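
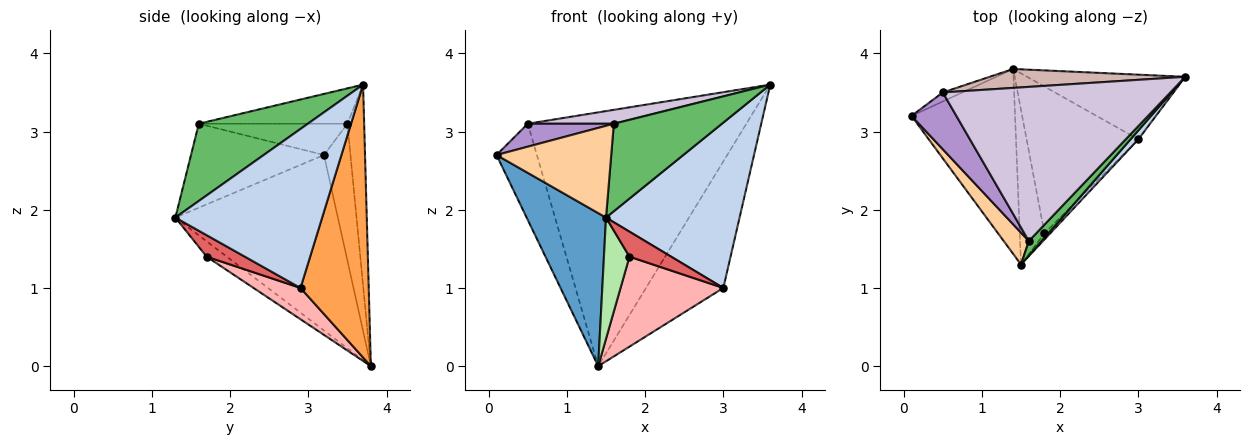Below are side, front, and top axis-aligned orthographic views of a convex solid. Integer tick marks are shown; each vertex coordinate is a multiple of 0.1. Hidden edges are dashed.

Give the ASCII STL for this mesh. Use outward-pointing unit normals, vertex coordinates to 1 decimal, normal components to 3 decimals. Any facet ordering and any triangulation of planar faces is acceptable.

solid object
 facet normal -0.794 -0.388 -0.468
  outer loop
   vertex 1.4 3.8 0.0
   vertex 1.5 1.3 1.9
   vertex 0.1 3.2 2.7
  endloop
 endfacet
 facet normal 0.739 -0.673 0.036
  outer loop
   vertex 3.0 2.9 1.0
   vertex 3.6 3.7 3.6
   vertex 1.5 1.3 1.9
  endloop
 endfacet
 facet normal 0.618 0.700 -0.358
  outer loop
   vertex 3.0 2.9 1.0
   vertex 1.4 3.8 0.0
   vertex 3.6 3.7 3.6
  endloop
 endfacet
 facet normal -0.738 -0.637 0.221
  outer loop
   vertex 1.6 1.6 3.1
   vertex 0.1 3.2 2.7
   vertex 1.5 1.3 1.9
  endloop
 endfacet
 facet normal 0.705 -0.699 0.116
  outer loop
   vertex 1.6 1.6 3.1
   vertex 1.5 1.3 1.9
   vertex 3.6 3.7 3.6
  endloop
 endfacet
 facet normal -0.439 -0.555 -0.707
  outer loop
   vertex 1.8 1.7 1.4
   vertex 1.5 1.3 1.9
   vertex 1.4 3.8 0.0
  endloop
 endfacet
 facet normal 0.665 -0.725 -0.181
  outer loop
   vertex 1.8 1.7 1.4
   vertex 3.0 2.9 1.0
   vertex 1.5 1.3 1.9
  endloop
 endfacet
 facet normal 0.232 -0.509 -0.829
  outer loop
   vertex 1.8 1.7 1.4
   vertex 1.4 3.8 0.0
   vertex 3.0 2.9 1.0
  endloop
 endfacet
 facet normal -0.543 -0.314 0.779
  outer loop
   vertex 0.5 3.5 3.1
   vertex 0.1 3.2 2.7
   vertex 1.6 1.6 3.1
  endloop
 endfacet
 facet normal -0.153 -0.089 0.984
  outer loop
   vertex 0.5 3.5 3.1
   vertex 1.6 1.6 3.1
   vertex 3.6 3.7 3.6
  endloop
 endfacet
 facet normal -0.547 0.833 -0.078
  outer loop
   vertex 0.5 3.5 3.1
   vertex 1.4 3.8 0.0
   vertex 0.1 3.2 2.7
  endloop
 endfacet
 facet normal -0.076 0.994 0.074
  outer loop
   vertex 0.5 3.5 3.1
   vertex 3.6 3.7 3.6
   vertex 1.4 3.8 0.0
  endloop
 endfacet
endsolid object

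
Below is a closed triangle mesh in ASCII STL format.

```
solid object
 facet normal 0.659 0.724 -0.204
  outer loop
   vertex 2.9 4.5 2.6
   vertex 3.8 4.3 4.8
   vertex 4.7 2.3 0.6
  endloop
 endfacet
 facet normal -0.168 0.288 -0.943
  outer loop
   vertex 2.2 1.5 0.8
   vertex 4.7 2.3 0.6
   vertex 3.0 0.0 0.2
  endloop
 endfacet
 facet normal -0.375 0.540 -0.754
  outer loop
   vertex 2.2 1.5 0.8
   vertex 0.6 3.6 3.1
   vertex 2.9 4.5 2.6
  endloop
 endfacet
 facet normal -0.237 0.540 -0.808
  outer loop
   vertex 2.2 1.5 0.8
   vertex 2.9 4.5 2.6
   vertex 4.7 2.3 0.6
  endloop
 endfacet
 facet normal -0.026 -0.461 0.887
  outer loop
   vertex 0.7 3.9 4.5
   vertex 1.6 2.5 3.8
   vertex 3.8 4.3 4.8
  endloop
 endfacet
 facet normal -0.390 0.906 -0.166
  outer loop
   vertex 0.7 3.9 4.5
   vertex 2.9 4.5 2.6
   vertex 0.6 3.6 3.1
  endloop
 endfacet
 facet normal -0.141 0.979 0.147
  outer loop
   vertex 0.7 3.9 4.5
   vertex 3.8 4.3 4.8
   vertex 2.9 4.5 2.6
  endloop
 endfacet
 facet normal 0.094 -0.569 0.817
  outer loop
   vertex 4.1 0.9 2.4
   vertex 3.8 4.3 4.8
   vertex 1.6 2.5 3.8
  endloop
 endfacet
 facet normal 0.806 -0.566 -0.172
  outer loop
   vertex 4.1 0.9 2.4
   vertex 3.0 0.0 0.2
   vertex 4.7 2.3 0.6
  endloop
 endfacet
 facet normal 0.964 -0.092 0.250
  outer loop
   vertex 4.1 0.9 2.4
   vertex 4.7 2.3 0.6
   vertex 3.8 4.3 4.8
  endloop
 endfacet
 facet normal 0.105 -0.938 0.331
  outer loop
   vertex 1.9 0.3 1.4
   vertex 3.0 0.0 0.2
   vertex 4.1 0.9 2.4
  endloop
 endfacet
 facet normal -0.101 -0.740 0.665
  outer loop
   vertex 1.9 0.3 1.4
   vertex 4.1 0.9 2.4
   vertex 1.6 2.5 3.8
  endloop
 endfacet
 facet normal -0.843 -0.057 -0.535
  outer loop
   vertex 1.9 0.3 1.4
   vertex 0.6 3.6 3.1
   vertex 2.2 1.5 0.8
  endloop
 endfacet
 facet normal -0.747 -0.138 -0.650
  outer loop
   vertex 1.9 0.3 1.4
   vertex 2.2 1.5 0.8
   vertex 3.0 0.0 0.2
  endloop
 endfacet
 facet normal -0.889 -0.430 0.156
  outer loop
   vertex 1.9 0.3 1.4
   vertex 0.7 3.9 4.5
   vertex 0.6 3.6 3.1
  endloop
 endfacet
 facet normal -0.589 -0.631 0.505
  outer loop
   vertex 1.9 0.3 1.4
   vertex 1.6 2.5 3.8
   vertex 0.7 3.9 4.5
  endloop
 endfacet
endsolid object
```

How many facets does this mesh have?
16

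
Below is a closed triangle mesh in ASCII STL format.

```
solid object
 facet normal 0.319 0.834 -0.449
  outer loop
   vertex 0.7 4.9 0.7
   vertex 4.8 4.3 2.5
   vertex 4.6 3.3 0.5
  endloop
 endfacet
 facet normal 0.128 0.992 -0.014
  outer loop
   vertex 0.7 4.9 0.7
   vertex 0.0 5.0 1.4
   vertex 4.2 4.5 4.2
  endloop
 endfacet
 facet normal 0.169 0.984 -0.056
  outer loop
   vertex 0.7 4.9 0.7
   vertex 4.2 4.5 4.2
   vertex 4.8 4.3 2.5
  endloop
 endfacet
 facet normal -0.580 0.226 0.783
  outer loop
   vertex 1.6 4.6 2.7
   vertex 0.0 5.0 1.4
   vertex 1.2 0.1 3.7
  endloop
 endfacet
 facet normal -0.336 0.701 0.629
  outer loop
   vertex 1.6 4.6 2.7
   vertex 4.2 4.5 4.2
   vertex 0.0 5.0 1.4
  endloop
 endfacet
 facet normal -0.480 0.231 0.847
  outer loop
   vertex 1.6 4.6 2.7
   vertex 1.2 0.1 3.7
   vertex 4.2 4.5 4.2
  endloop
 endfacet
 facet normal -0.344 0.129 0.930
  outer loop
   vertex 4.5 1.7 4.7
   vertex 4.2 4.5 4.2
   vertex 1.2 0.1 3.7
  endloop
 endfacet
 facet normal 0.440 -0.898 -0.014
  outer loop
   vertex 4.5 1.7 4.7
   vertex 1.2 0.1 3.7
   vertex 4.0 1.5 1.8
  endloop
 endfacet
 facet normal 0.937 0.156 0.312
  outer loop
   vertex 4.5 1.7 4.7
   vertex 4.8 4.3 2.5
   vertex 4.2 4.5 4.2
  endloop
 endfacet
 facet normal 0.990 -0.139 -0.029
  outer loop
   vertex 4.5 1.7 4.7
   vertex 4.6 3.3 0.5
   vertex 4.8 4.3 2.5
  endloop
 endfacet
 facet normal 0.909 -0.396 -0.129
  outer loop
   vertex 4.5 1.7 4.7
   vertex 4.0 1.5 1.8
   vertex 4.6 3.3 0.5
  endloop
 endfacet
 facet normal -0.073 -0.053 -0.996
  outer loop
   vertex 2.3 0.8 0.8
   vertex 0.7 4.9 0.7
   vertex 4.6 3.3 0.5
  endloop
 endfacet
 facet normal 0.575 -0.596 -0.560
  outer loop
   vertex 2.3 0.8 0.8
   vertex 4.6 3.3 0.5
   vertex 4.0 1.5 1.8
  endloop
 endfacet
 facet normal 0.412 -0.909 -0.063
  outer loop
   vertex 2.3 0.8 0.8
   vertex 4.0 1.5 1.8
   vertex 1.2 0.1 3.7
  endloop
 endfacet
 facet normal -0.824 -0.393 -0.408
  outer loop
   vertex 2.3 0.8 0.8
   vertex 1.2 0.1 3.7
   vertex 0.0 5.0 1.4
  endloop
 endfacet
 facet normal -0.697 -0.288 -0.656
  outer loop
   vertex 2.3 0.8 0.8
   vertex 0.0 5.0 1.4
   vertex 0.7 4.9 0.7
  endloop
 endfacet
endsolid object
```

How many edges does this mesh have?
24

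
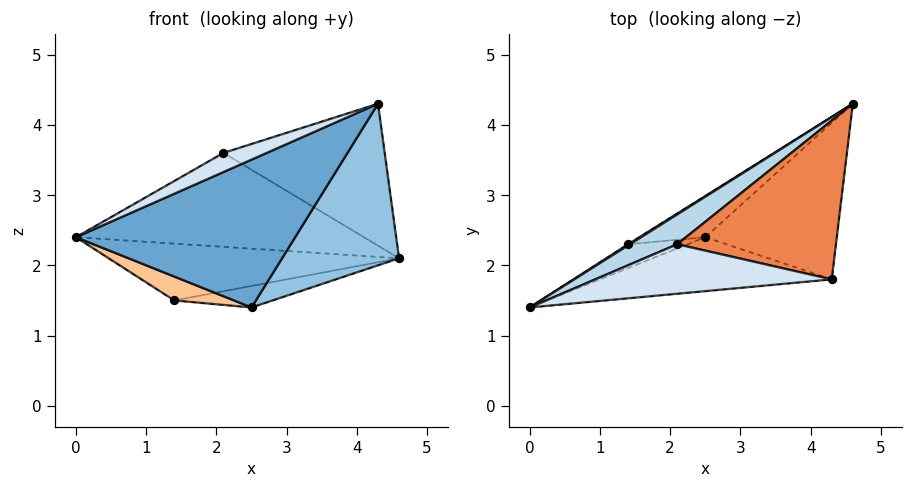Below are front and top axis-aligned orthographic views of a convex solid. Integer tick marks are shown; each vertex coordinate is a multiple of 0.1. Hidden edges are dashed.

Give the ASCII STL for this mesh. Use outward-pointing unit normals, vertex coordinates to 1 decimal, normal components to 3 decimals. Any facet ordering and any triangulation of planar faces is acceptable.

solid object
 facet normal 0.232 -0.914 -0.333
  outer loop
   vertex 2.5 2.4 1.4
   vertex 4.3 1.8 4.3
   vertex 0.0 1.4 2.4
  endloop
 endfacet
 facet normal 0.661 -0.539 -0.522
  outer loop
   vertex 2.5 2.4 1.4
   vertex 4.6 4.3 2.1
   vertex 4.3 1.8 4.3
  endloop
 endfacet
 facet normal -0.503 0.824 0.261
  outer loop
   vertex 2.1 2.3 3.6
   vertex 4.6 4.3 2.1
   vertex 0.0 1.4 2.4
  endloop
 endfacet
 facet normal -0.354 -0.337 0.872
  outer loop
   vertex 2.1 2.3 3.6
   vertex 0.0 1.4 2.4
   vertex 4.3 1.8 4.3
  endloop
 endfacet
 facet normal -0.085 0.664 0.743
  outer loop
   vertex 2.1 2.3 3.6
   vertex 4.3 1.8 4.3
   vertex 4.6 4.3 2.1
  endloop
 endfacet
 facet normal -0.532 0.846 0.018
  outer loop
   vertex 1.4 2.3 1.5
   vertex 0.0 1.4 2.4
   vertex 4.6 4.3 2.1
  endloop
 endfacet
 facet normal 0.000 -0.707 -0.707
  outer loop
   vertex 1.4 2.3 1.5
   vertex 2.5 2.4 1.4
   vertex 0.0 1.4 2.4
  endloop
 endfacet
 facet normal -0.122 0.459 -0.880
  outer loop
   vertex 1.4 2.3 1.5
   vertex 4.6 4.3 2.1
   vertex 2.5 2.4 1.4
  endloop
 endfacet
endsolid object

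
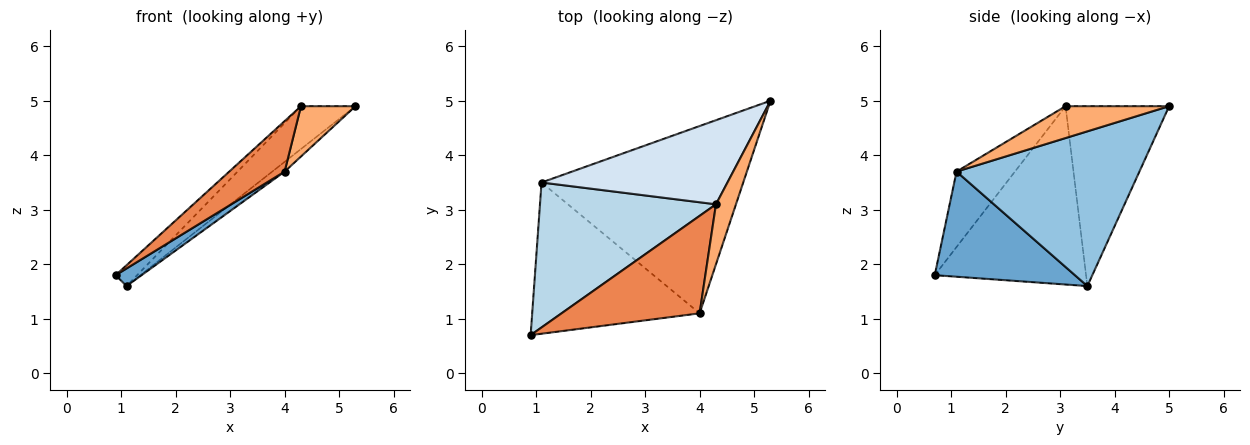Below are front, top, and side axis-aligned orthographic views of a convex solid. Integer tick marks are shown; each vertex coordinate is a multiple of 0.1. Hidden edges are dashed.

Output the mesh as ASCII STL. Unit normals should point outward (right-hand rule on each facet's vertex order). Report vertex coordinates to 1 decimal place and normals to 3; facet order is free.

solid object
 facet normal 0.529 -0.098 -0.843
  outer loop
   vertex 4.0 1.1 3.7
   vertex 0.9 0.7 1.8
   vertex 1.1 3.5 1.6
  endloop
 endfacet
 facet normal 0.608 0.041 -0.793
  outer loop
   vertex 4.0 1.1 3.7
   vertex 1.1 3.5 1.6
   vertex 5.3 5.0 4.9
  endloop
 endfacet
 facet normal -0.708 0.101 0.699
  outer loop
   vertex 4.3 3.1 4.9
   vertex 1.1 3.5 1.6
   vertex 0.9 0.7 1.8
  endloop
 endfacet
 facet normal -0.653 0.344 0.675
  outer loop
   vertex 4.3 3.1 4.9
   vertex 5.3 5.0 4.9
   vertex 1.1 3.5 1.6
  endloop
 endfacet
 facet normal -0.436 -0.414 0.799
  outer loop
   vertex 4.3 3.1 4.9
   vertex 0.9 0.7 1.8
   vertex 4.0 1.1 3.7
  endloop
 endfacet
 facet normal 0.774 -0.407 0.485
  outer loop
   vertex 4.3 3.1 4.9
   vertex 4.0 1.1 3.7
   vertex 5.3 5.0 4.9
  endloop
 endfacet
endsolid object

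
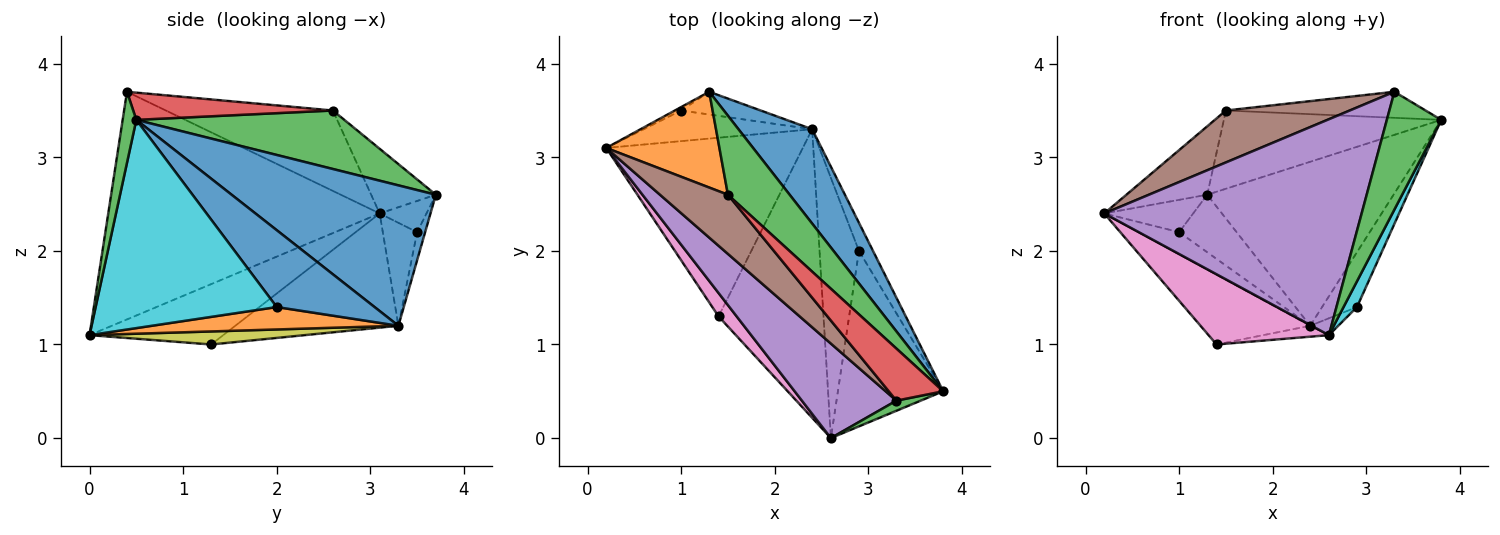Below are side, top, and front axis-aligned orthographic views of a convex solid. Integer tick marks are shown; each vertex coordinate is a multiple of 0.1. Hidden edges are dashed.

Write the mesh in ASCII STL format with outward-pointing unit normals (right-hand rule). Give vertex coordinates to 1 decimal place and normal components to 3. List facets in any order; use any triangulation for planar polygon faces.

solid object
 facet normal 0.689 0.628 0.362
  outer loop
   vertex 2.4 3.3 1.2
   vertex 1.3 3.7 2.6
   vertex 3.8 0.5 3.4
  endloop
 endfacet
 facet normal -0.422 0.527 0.738
  outer loop
   vertex 1.5 2.6 3.5
   vertex 1.3 3.7 2.6
   vertex 0.2 3.1 2.4
  endloop
 endfacet
 facet normal 0.559 0.584 0.589
  outer loop
   vertex 1.5 2.6 3.5
   vertex 3.8 0.5 3.4
   vertex 1.3 3.7 2.6
  endloop
 endfacet
 facet normal -0.464 0.881 -0.093
  outer loop
   vertex 1.0 3.5 2.2
   vertex 0.2 3.1 2.4
   vertex 1.3 3.7 2.6
  endloop
 endfacet
 facet normal -0.444 0.525 -0.726
  outer loop
   vertex 1.0 3.5 2.2
   vertex 2.4 3.3 1.2
   vertex 0.2 3.1 2.4
  endloop
 endfacet
 facet normal -0.129 0.922 -0.365
  outer loop
   vertex 1.0 3.5 2.2
   vertex 1.3 3.7 2.6
   vertex 2.4 3.3 1.2
  endloop
 endfacet
 facet normal -0.725 -0.653 0.218
  outer loop
   vertex 1.4 1.3 1.0
   vertex 2.6 0.0 1.1
   vertex 0.2 3.1 2.4
  endloop
 endfacet
 facet normal -0.476 0.320 -0.819
  outer loop
   vertex 1.4 1.3 1.0
   vertex 0.2 3.1 2.4
   vertex 2.4 3.3 1.2
  endloop
 endfacet
 facet normal 0.123 0.038 -0.992
  outer loop
   vertex 1.4 1.3 1.0
   vertex 2.4 3.3 1.2
   vertex 2.6 0.0 1.1
  endloop
 endfacet
 facet normal 0.890 -0.066 -0.450
  outer loop
   vertex 2.9 2.0 1.4
   vertex 3.8 0.5 3.4
   vertex 2.6 0.0 1.1
  endloop
 endfacet
 facet normal 0.928 0.331 -0.170
  outer loop
   vertex 2.9 2.0 1.4
   vertex 2.4 3.3 1.2
   vertex 3.8 0.5 3.4
  endloop
 endfacet
 facet normal 0.493 0.056 -0.868
  outer loop
   vertex 2.9 2.0 1.4
   vertex 2.6 0.0 1.1
   vertex 2.4 3.3 1.2
  endloop
 endfacet
 facet normal 0.243 -0.966 0.083
  outer loop
   vertex 3.3 0.4 3.7
   vertex 2.6 0.0 1.1
   vertex 3.8 0.5 3.4
  endloop
 endfacet
 facet normal 0.408 0.408 0.816
  outer loop
   vertex 3.3 0.4 3.7
   vertex 3.8 0.5 3.4
   vertex 1.5 2.6 3.5
  endloop
 endfacet
 facet normal -0.695 -0.659 0.288
  outer loop
   vertex 3.3 0.4 3.7
   vertex 0.2 3.1 2.4
   vertex 2.6 0.0 1.1
  endloop
 endfacet
 facet normal -0.665 -0.493 0.562
  outer loop
   vertex 3.3 0.4 3.7
   vertex 1.5 2.6 3.5
   vertex 0.2 3.1 2.4
  endloop
 endfacet
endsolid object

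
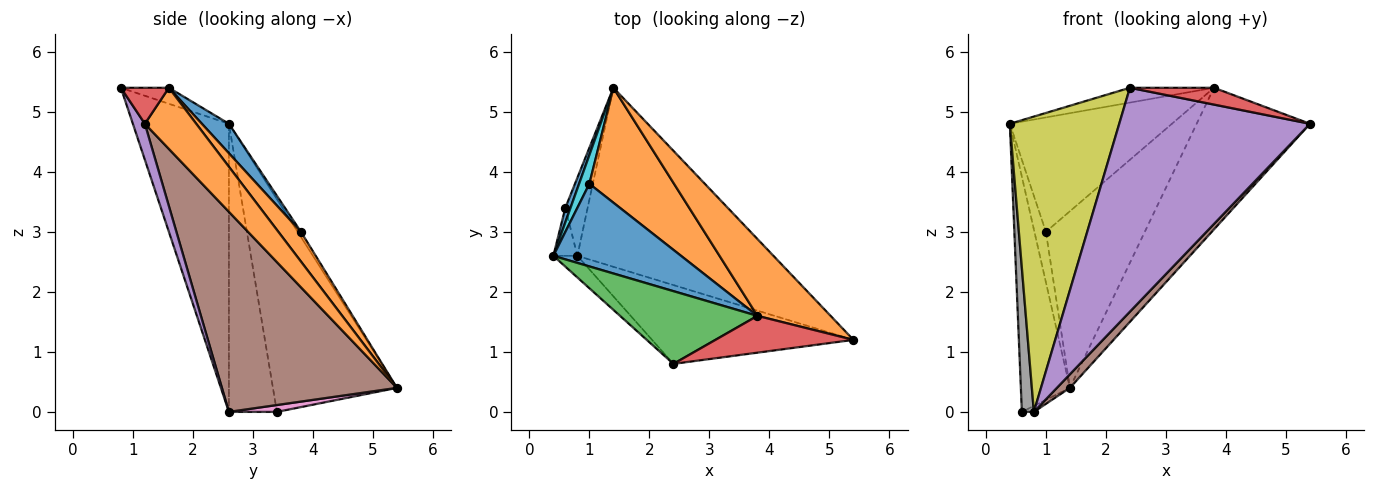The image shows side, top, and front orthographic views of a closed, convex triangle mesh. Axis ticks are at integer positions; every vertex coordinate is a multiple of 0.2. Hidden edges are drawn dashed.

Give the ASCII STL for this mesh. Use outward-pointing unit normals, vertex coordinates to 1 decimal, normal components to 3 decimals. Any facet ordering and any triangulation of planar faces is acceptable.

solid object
 facet normal -0.930 0.367 0.022
  outer loop
   vertex 0.6 3.4 0.0
   vertex 0.4 2.6 4.8
   vertex 1.4 5.4 0.4
  endloop
 endfacet
 facet normal 0.370 0.817 0.443
  outer loop
   vertex 3.8 1.6 5.4
   vertex 5.4 1.2 4.8
   vertex 1.4 5.4 0.4
  endloop
 endfacet
 facet normal -0.113 0.198 0.974
  outer loop
   vertex 3.8 1.6 5.4
   vertex 0.4 2.6 4.8
   vertex 2.4 0.8 5.4
  endloop
 endfacet
 facet normal 0.231 -0.404 0.885
  outer loop
   vertex 3.8 1.6 5.4
   vertex 2.4 0.8 5.4
   vertex 5.4 1.2 4.8
  endloop
 endfacet
 facet normal 0.059 -0.942 -0.331
  outer loop
   vertex 0.8 2.6 0.0
   vertex 5.4 1.2 4.8
   vertex 2.4 0.8 5.4
  endloop
 endfacet
 facet normal 0.713 -0.053 -0.699
  outer loop
   vertex 0.8 2.6 0.0
   vertex 1.4 5.4 0.4
   vertex 5.4 1.2 4.8
  endloop
 endfacet
 facet normal 0.293 0.073 -0.953
  outer loop
   vertex 0.8 2.6 0.0
   vertex 0.6 3.4 0.0
   vertex 1.4 5.4 0.4
  endloop
 endfacet
 facet normal -0.967 -0.242 -0.081
  outer loop
   vertex 0.8 2.6 0.0
   vertex 0.4 2.6 4.8
   vertex 0.6 3.4 0.0
  endloop
 endfacet
 facet normal -0.659 -0.750 -0.055
  outer loop
   vertex 0.8 2.6 0.0
   vertex 2.4 0.8 5.4
   vertex 0.4 2.6 4.8
  endloop
 endfacet
 facet normal -0.241 0.843 0.482
  outer loop
   vertex 1.0 3.8 3.0
   vertex 1.4 5.4 0.4
   vertex 0.4 2.6 4.8
  endloop
 endfacet
 facet normal 0.134 0.803 0.580
  outer loop
   vertex 1.0 3.8 3.0
   vertex 0.4 2.6 4.8
   vertex 3.8 1.6 5.4
  endloop
 endfacet
 facet normal 0.188 0.823 0.536
  outer loop
   vertex 1.0 3.8 3.0
   vertex 3.8 1.6 5.4
   vertex 1.4 5.4 0.4
  endloop
 endfacet
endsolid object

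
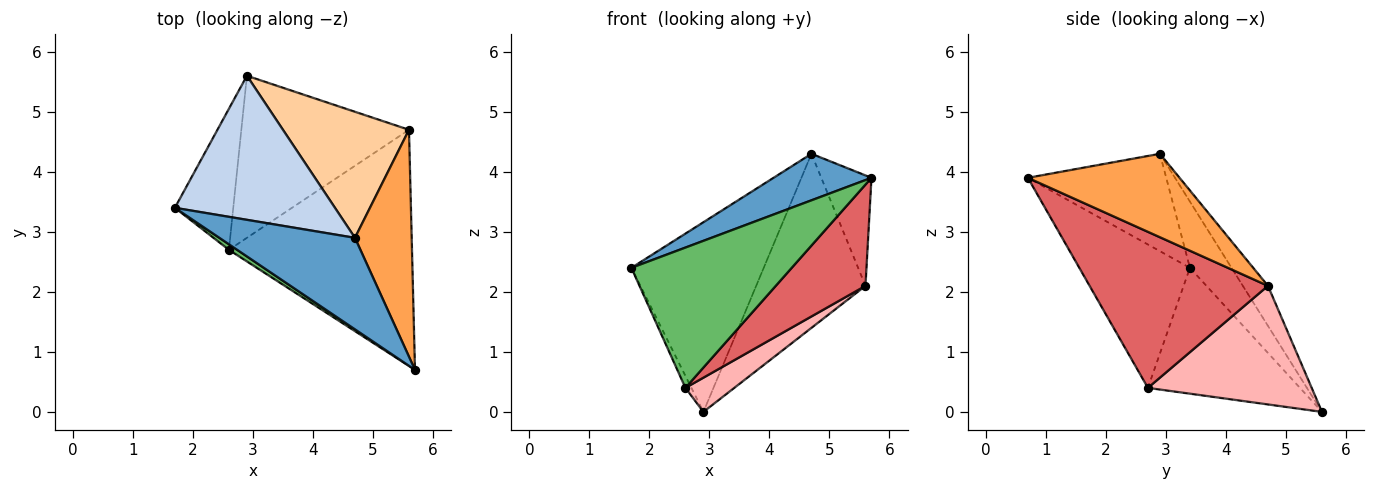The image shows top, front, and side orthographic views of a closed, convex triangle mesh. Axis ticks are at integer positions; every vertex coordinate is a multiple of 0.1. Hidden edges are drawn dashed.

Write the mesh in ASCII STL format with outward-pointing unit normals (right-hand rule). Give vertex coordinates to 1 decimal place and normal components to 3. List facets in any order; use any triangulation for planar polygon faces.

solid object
 facet normal -0.539 -0.382 0.751
  outer loop
   vertex 4.7 2.9 4.3
   vertex 1.7 3.4 2.4
   vertex 5.7 0.7 3.9
  endloop
 endfacet
 facet normal -0.243 0.773 0.587
  outer loop
   vertex 4.7 2.9 4.3
   vertex 2.9 5.6 0.0
   vertex 1.7 3.4 2.4
  endloop
 endfacet
 facet normal 0.798 0.264 0.542
  outer loop
   vertex 5.6 4.7 2.1
   vertex 4.7 2.9 4.3
   vertex 5.7 0.7 3.9
  endloop
 endfacet
 facet normal -0.183 0.796 0.577
  outer loop
   vertex 5.6 4.7 2.1
   vertex 2.9 5.6 0.0
   vertex 4.7 2.9 4.3
  endloop
 endfacet
 facet normal -0.568 -0.823 0.033
  outer loop
   vertex 2.6 2.7 0.4
   vertex 5.7 0.7 3.9
   vertex 1.7 3.4 2.4
  endloop
 endfacet
 facet normal -0.907 0.036 -0.420
  outer loop
   vertex 2.6 2.7 0.4
   vertex 1.7 3.4 2.4
   vertex 2.9 5.6 0.0
  endloop
 endfacet
 facet normal 0.617 -0.310 -0.723
  outer loop
   vertex 2.6 2.7 0.4
   vertex 5.6 4.7 2.1
   vertex 5.7 0.7 3.9
  endloop
 endfacet
 facet normal 0.569 -0.170 -0.805
  outer loop
   vertex 2.6 2.7 0.4
   vertex 2.9 5.6 0.0
   vertex 5.6 4.7 2.1
  endloop
 endfacet
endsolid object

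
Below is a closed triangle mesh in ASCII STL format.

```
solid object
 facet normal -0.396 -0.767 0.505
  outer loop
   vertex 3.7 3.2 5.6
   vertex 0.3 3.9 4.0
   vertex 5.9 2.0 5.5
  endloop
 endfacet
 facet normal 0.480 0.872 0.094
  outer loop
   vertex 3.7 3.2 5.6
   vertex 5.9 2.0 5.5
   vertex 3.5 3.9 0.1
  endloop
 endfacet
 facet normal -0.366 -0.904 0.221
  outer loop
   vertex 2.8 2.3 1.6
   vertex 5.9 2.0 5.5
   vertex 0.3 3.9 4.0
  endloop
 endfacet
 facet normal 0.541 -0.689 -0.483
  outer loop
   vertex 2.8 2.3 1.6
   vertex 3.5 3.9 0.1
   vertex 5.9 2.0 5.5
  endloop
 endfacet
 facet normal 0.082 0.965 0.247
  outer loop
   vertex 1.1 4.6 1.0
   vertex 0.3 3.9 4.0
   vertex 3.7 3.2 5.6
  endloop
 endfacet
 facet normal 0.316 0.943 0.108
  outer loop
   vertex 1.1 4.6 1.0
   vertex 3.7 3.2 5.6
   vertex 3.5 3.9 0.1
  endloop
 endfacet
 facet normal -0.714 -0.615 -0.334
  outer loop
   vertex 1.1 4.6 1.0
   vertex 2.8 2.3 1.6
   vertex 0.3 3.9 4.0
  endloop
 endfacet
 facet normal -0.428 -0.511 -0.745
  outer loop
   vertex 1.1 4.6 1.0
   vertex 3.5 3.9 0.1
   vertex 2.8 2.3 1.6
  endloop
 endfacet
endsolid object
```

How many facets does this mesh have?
8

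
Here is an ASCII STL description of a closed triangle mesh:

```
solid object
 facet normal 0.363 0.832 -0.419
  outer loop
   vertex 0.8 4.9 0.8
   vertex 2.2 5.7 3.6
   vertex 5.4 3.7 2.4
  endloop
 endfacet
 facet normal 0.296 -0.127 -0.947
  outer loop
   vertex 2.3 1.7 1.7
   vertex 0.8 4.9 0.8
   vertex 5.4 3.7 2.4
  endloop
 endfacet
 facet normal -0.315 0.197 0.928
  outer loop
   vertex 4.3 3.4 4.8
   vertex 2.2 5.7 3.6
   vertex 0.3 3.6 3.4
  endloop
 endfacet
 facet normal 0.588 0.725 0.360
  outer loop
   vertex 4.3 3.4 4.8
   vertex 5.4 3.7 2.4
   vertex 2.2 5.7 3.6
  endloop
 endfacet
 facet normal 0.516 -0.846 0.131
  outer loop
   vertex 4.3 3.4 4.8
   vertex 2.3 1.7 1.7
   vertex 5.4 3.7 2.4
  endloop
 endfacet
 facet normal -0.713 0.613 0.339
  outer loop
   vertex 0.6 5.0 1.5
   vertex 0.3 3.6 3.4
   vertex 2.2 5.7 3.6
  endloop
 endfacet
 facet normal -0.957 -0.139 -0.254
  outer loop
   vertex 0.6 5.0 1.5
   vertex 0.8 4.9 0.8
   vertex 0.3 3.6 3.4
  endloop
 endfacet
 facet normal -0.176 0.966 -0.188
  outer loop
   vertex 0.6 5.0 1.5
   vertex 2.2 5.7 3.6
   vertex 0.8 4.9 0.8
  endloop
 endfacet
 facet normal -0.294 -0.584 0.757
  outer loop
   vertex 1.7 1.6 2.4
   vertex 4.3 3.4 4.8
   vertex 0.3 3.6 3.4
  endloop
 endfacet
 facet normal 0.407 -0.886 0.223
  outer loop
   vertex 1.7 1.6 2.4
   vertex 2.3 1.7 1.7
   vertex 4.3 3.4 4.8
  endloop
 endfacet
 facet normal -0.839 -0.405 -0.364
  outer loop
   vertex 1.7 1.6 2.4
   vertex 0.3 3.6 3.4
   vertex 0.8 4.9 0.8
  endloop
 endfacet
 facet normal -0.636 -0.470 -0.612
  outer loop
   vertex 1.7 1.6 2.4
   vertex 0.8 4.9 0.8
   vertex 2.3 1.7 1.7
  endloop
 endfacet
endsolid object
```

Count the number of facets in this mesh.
12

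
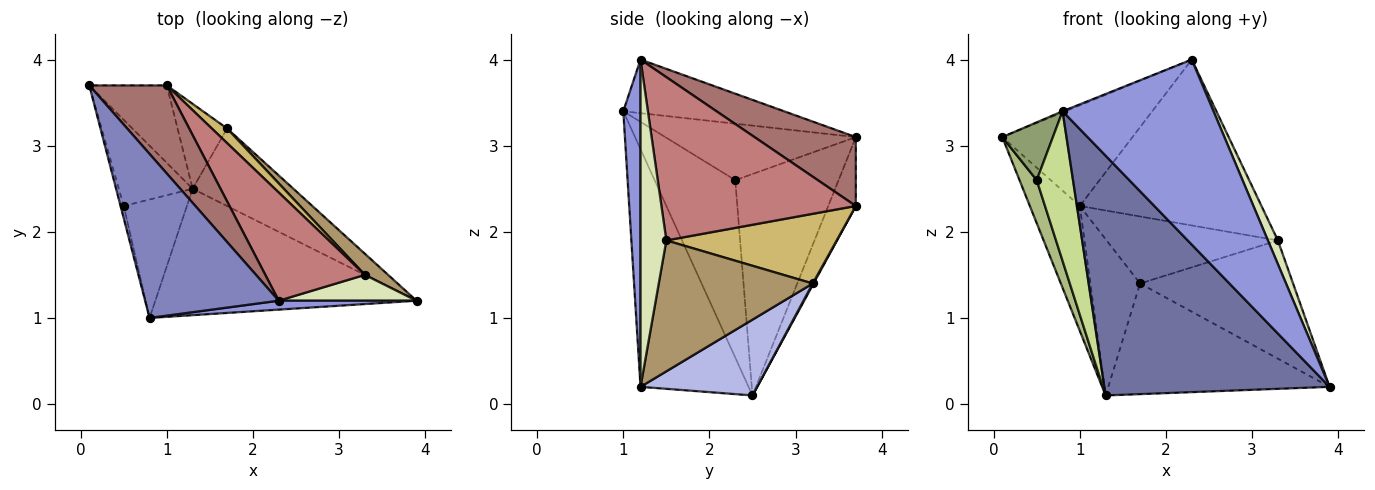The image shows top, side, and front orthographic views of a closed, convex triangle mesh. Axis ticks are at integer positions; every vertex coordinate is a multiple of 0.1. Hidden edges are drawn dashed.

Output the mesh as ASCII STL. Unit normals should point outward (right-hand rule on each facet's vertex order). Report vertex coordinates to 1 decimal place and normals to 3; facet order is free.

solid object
 facet normal -0.391 -0.814 -0.429
  outer loop
   vertex 1.3 2.5 0.1
   vertex 3.9 1.2 0.2
   vertex 0.8 1.0 3.4
  endloop
 endfacet
 facet normal -0.372 0.007 0.928
  outer loop
   vertex 2.3 1.2 4.0
   vertex 0.1 3.7 3.1
   vertex 0.8 1.0 3.4
  endloop
 endfacet
 facet normal 0.113 -0.992 0.048
  outer loop
   vertex 2.3 1.2 4.0
   vertex 0.8 1.0 3.4
   vertex 3.9 1.2 0.2
  endloop
 endfacet
 facet normal 0.396 0.752 -0.527
  outer loop
   vertex 1.7 3.2 1.4
   vertex 3.9 1.2 0.2
   vertex 1.3 2.5 0.1
  endloop
 endfacet
 facet normal -0.965 -0.256 -0.055
  outer loop
   vertex 0.5 2.3 2.6
   vertex 0.8 1.0 3.4
   vertex 0.1 3.7 3.1
  endloop
 endfacet
 facet normal -0.937 -0.156 -0.312
  outer loop
   vertex 0.5 2.3 2.6
   vertex 0.1 3.7 3.1
   vertex 1.3 2.5 0.1
  endloop
 endfacet
 facet normal -0.867 -0.390 -0.309
  outer loop
   vertex 0.5 2.3 2.6
   vertex 1.3 2.5 0.1
   vertex 0.8 1.0 3.4
  endloop
 endfacet
 facet normal 0.868 -0.335 0.366
  outer loop
   vertex 3.3 1.5 1.9
   vertex 2.3 1.2 4.0
   vertex 3.9 1.2 0.2
  endloop
 endfacet
 facet normal 0.704 0.699 0.125
  outer loop
   vertex 3.3 1.5 1.9
   vertex 3.9 1.2 0.2
   vertex 1.7 3.2 1.4
  endloop
 endfacet
 facet normal 0.697 0.701 0.153
  outer loop
   vertex 1.0 3.7 2.3
   vertex 3.3 1.5 1.9
   vertex 1.7 3.2 1.4
  endloop
 endfacet
 facet normal -0.424 0.769 -0.478
  outer loop
   vertex 1.0 3.7 2.3
   vertex 1.3 2.5 0.1
   vertex 0.1 3.7 3.1
  endloop
 endfacet
 facet normal 0.014 0.879 -0.477
  outer loop
   vertex 1.0 3.7 2.3
   vertex 1.7 3.2 1.4
   vertex 1.3 2.5 0.1
  endloop
 endfacet
 facet normal 0.505 0.649 0.568
  outer loop
   vertex 1.0 3.7 2.3
   vertex 0.1 3.7 3.1
   vertex 2.3 1.2 4.0
  endloop
 endfacet
 facet normal 0.667 0.624 0.407
  outer loop
   vertex 1.0 3.7 2.3
   vertex 2.3 1.2 4.0
   vertex 3.3 1.5 1.9
  endloop
 endfacet
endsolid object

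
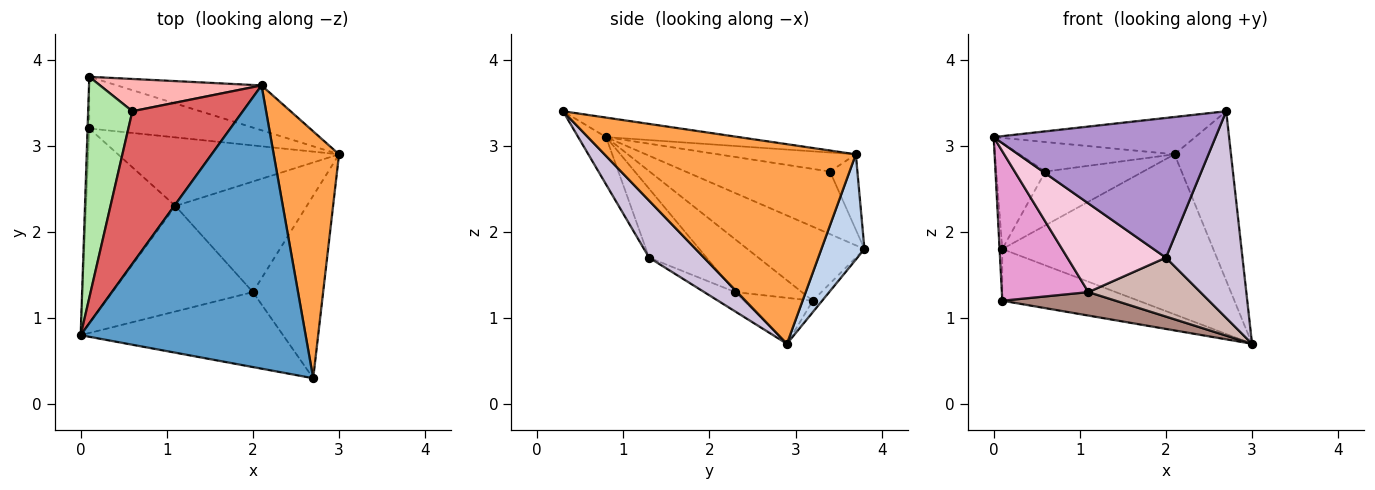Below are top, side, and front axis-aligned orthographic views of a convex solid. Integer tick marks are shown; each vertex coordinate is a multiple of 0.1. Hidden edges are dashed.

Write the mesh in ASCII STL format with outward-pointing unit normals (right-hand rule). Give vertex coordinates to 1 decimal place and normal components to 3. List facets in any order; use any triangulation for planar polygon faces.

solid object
 facet normal -0.086 0.130 0.988
  outer loop
   vertex 2.1 3.7 2.9
   vertex 0.0 0.8 3.1
   vertex 2.7 0.3 3.4
  endloop
 endfacet
 facet normal 0.193 0.945 -0.265
  outer loop
   vertex 2.1 3.7 2.9
   vertex 3.0 2.9 0.7
   vertex 0.1 3.8 1.8
  endloop
 endfacet
 facet normal 0.929 0.209 0.304
  outer loop
   vertex 2.1 3.7 2.9
   vertex 2.7 0.3 3.4
   vertex 3.0 2.9 0.7
  endloop
 endfacet
 facet normal -0.999 0.023 -0.023
  outer loop
   vertex 0.1 3.2 1.2
   vertex 0.0 0.8 3.1
   vertex 0.1 3.8 1.8
  endloop
 endfacet
 facet normal -0.049 0.706 -0.706
  outer loop
   vertex 0.1 3.2 1.2
   vertex 0.1 3.8 1.8
   vertex 3.0 2.9 0.7
  endloop
 endfacet
 facet normal -0.787 0.267 0.556
  outer loop
   vertex 0.6 3.4 2.7
   vertex 0.1 3.8 1.8
   vertex 0.0 0.8 3.1
  endloop
 endfacet
 facet normal -0.167 0.187 0.968
  outer loop
   vertex 0.6 3.4 2.7
   vertex 0.0 0.8 3.1
   vertex 2.1 3.7 2.9
  endloop
 endfacet
 facet normal -0.233 0.834 0.500
  outer loop
   vertex 0.6 3.4 2.7
   vertex 2.1 3.7 2.9
   vertex 0.1 3.8 1.8
  endloop
 endfacet
 facet normal -0.110 -0.876 -0.470
  outer loop
   vertex 2.0 1.3 1.7
   vertex 2.7 0.3 3.4
   vertex 0.0 0.8 3.1
  endloop
 endfacet
 facet normal 0.473 -0.660 -0.583
  outer loop
   vertex 2.0 1.3 1.7
   vertex 3.0 2.9 0.7
   vertex 2.7 0.3 3.4
  endloop
 endfacet
 facet normal -0.193 -0.318 -0.928
  outer loop
   vertex 1.1 2.3 1.3
   vertex 0.1 3.2 1.2
   vertex 3.0 2.9 0.7
  endloop
 endfacet
 facet normal -0.129 -0.466 -0.875
  outer loop
   vertex 1.1 2.3 1.3
   vertex 3.0 2.9 0.7
   vertex 2.0 1.3 1.7
  endloop
 endfacet
 facet normal -0.424 -0.551 -0.719
  outer loop
   vertex 1.1 2.3 1.3
   vertex 0.0 0.8 3.1
   vertex 0.1 3.2 1.2
  endloop
 endfacet
 facet normal -0.351 -0.603 -0.717
  outer loop
   vertex 1.1 2.3 1.3
   vertex 2.0 1.3 1.7
   vertex 0.0 0.8 3.1
  endloop
 endfacet
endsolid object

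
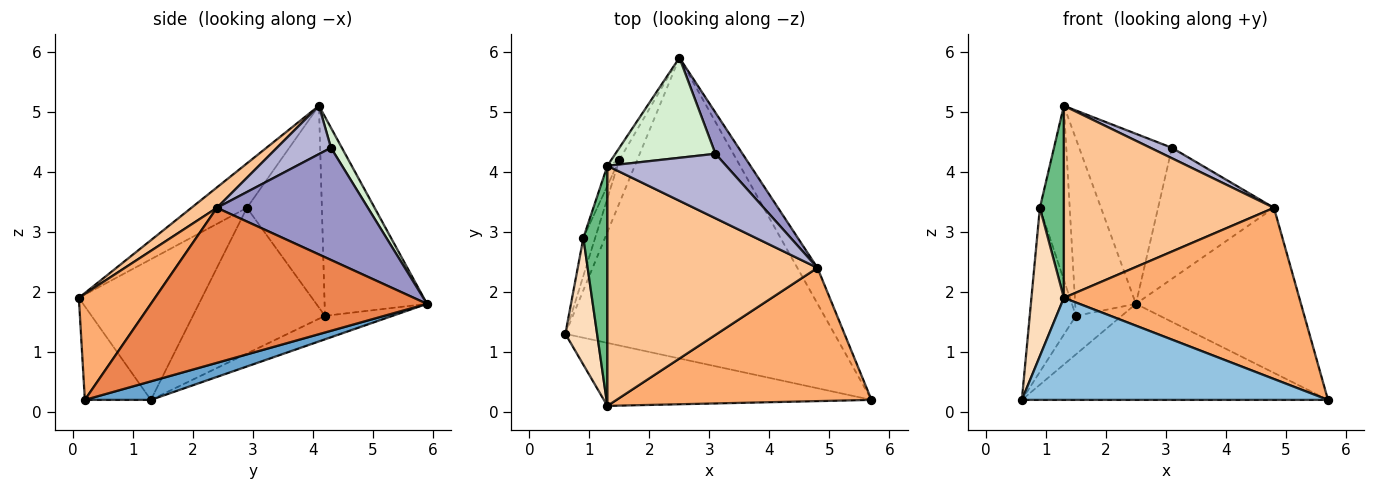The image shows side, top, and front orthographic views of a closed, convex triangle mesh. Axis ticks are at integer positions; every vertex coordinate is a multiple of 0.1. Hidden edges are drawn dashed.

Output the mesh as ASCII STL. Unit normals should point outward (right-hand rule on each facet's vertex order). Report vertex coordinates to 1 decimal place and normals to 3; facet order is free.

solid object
 facet normal 0.065 0.304 -0.951
  outer loop
   vertex 2.5 5.9 1.8
   vertex 5.7 0.2 0.2
   vertex 0.6 1.3 0.2
  endloop
 endfacet
 facet normal -0.181 -0.837 -0.517
  outer loop
   vertex 1.3 0.1 1.9
   vertex 0.6 1.3 0.2
   vertex 5.7 0.2 0.2
  endloop
 endfacet
 facet normal -0.700 0.475 -0.533
  outer loop
   vertex 1.5 4.2 1.6
   vertex 2.5 5.9 1.8
   vertex 0.6 1.3 0.2
  endloop
 endfacet
 facet normal -0.860 0.510 -0.035
  outer loop
   vertex 1.5 4.2 1.6
   vertex 1.3 4.1 5.1
   vertex 2.5 5.9 1.8
  endloop
 endfacet
 facet normal 0.853 0.510 -0.111
  outer loop
   vertex 4.8 2.4 3.4
   vertex 5.7 0.2 0.2
   vertex 2.5 5.9 1.8
  endloop
 endfacet
 facet normal 0.247 -0.765 0.595
  outer loop
   vertex 4.8 2.4 3.4
   vertex 1.3 0.1 1.9
   vertex 5.7 0.2 0.2
  endloop
 endfacet
 facet normal 0.076 -0.623 0.779
  outer loop
   vertex 4.8 2.4 3.4
   vertex 1.3 4.1 5.1
   vertex 1.3 0.1 1.9
  endloop
 endfacet
 facet normal -0.945 -0.249 0.213
  outer loop
   vertex 0.9 2.9 3.4
   vertex 0.6 1.3 0.2
   vertex 1.3 0.1 1.9
  endloop
 endfacet
 facet normal -0.822 -0.356 0.444
  outer loop
   vertex 0.9 2.9 3.4
   vertex 1.3 0.1 1.9
   vertex 1.3 4.1 5.1
  endloop
 endfacet
 facet normal -0.941 0.329 -0.076
  outer loop
   vertex 0.9 2.9 3.4
   vertex 1.5 4.2 1.6
   vertex 0.6 1.3 0.2
  endloop
 endfacet
 facet normal -0.928 0.370 -0.042
  outer loop
   vertex 0.9 2.9 3.4
   vertex 1.3 4.1 5.1
   vertex 1.5 4.2 1.6
  endloop
 endfacet
 facet normal 0.101 0.858 0.504
  outer loop
   vertex 3.1 4.3 4.4
   vertex 2.5 5.9 1.8
   vertex 1.3 4.1 5.1
  endloop
 endfacet
 facet normal 0.779 0.598 0.188
  outer loop
   vertex 3.1 4.3 4.4
   vertex 4.8 2.4 3.4
   vertex 2.5 5.9 1.8
  endloop
 endfacet
 facet normal 0.373 -0.149 0.916
  outer loop
   vertex 3.1 4.3 4.4
   vertex 1.3 4.1 5.1
   vertex 4.8 2.4 3.4
  endloop
 endfacet
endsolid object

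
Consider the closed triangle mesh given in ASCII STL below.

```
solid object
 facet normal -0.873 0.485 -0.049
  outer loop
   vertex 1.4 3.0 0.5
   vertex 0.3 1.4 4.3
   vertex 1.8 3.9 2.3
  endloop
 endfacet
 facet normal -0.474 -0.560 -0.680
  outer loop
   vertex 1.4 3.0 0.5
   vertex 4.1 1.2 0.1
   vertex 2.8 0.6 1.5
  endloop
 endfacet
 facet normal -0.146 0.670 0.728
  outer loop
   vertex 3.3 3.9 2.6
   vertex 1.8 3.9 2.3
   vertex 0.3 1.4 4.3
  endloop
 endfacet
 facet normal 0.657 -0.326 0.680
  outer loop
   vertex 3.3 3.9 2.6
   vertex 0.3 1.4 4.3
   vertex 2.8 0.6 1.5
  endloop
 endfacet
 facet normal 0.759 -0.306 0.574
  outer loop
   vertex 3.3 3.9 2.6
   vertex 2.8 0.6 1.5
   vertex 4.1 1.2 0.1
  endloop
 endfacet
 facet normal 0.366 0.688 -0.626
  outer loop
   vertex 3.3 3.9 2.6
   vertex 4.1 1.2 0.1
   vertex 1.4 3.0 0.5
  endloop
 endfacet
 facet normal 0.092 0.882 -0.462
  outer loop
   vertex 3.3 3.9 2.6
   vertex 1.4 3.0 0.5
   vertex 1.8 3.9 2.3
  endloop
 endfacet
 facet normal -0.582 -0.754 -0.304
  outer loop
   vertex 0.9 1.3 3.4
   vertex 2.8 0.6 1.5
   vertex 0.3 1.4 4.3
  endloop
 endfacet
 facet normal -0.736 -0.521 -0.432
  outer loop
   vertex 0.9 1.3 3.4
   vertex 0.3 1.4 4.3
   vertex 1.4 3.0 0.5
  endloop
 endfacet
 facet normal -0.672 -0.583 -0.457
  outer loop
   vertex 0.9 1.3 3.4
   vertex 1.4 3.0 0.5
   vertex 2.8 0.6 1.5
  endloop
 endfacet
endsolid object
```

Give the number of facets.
10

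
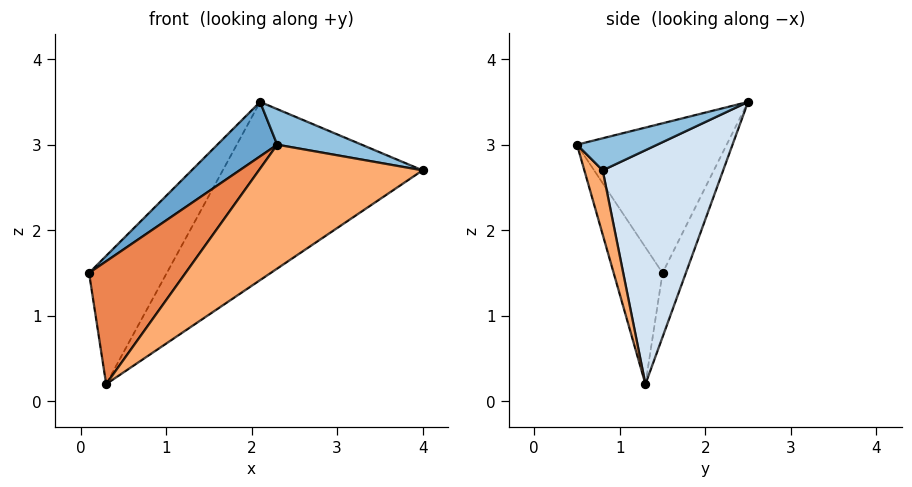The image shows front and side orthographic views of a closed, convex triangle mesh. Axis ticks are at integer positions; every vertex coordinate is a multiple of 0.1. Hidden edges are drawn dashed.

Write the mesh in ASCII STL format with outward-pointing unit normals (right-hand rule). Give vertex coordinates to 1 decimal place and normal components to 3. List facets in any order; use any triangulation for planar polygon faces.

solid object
 facet normal -0.620 -0.248 0.744
  outer loop
   vertex 2.3 0.5 3.0
   vertex 2.1 2.5 3.5
   vertex 0.1 1.5 1.5
  endloop
 endfacet
 facet normal 0.207 -0.218 0.954
  outer loop
   vertex 2.3 0.5 3.0
   vertex 4.0 0.8 2.7
   vertex 2.1 2.5 3.5
  endloop
 endfacet
 facet normal -0.282 0.941 -0.188
  outer loop
   vertex 0.3 1.3 0.2
   vertex 0.1 1.5 1.5
   vertex 2.1 2.5 3.5
  endloop
 endfacet
 facet normal 0.444 0.737 -0.510
  outer loop
   vertex 0.3 1.3 0.2
   vertex 2.1 2.5 3.5
   vertex 4.0 0.8 2.7
  endloop
 endfacet
 facet normal -0.451 -0.890 0.068
  outer loop
   vertex 0.3 1.3 0.2
   vertex 2.3 0.5 3.0
   vertex 0.1 1.5 1.5
  endloop
 endfacet
 facet normal 0.105 -0.934 -0.342
  outer loop
   vertex 0.3 1.3 0.2
   vertex 4.0 0.8 2.7
   vertex 2.3 0.5 3.0
  endloop
 endfacet
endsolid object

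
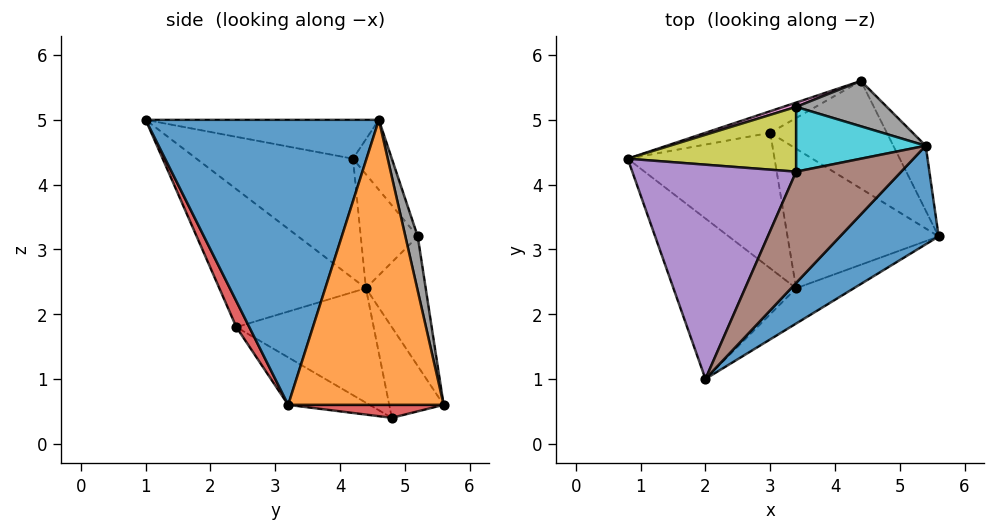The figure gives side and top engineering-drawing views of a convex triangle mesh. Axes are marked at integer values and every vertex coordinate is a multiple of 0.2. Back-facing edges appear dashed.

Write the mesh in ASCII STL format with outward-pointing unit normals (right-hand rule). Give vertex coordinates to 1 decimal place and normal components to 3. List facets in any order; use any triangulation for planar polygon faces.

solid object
 facet normal 0.705 -0.666 0.244
  outer loop
   vertex 5.4 4.6 5.0
   vertex 2.0 1.0 5.0
   vertex 5.6 3.2 0.6
  endloop
 endfacet
 facet normal 0.890 0.445 -0.101
  outer loop
   vertex 4.4 5.6 0.6
   vertex 5.4 4.6 5.0
   vertex 5.6 3.2 0.6
  endloop
 endfacet
 facet normal -0.591 -0.611 -0.526
  outer loop
   vertex 3.4 2.4 1.8
   vertex 2.0 1.0 5.0
   vertex 0.8 4.4 2.4
  endloop
 endfacet
 facet normal 0.152 -0.928 -0.339
  outer loop
   vertex 3.4 2.4 1.8
   vertex 5.6 3.2 0.6
   vertex 2.0 1.0 5.0
  endloop
 endfacet
 facet normal -0.546 0.379 0.747
  outer loop
   vertex 3.4 4.2 4.4
   vertex 0.8 4.4 2.4
   vertex 2.0 1.0 5.0
  endloop
 endfacet
 facet normal -0.330 0.311 0.891
  outer loop
   vertex 3.4 4.2 4.4
   vertex 2.0 1.0 5.0
   vertex 5.4 4.6 5.0
  endloop
 endfacet
 facet normal -0.302 0.953 0.030
  outer loop
   vertex 3.4 5.2 3.2
   vertex 4.4 5.6 0.6
   vertex 0.8 4.4 2.4
  endloop
 endfacet
 facet normal 0.117 0.974 0.195
  outer loop
   vertex 3.4 5.2 3.2
   vertex 5.4 4.6 5.0
   vertex 4.4 5.6 0.6
  endloop
 endfacet
 facet normal -0.398 0.705 0.587
  outer loop
   vertex 3.4 5.2 3.2
   vertex 0.8 4.4 2.4
   vertex 3.4 4.2 4.4
  endloop
 endfacet
 facet normal -0.327 0.726 0.605
  outer loop
   vertex 3.4 5.2 3.2
   vertex 3.4 4.2 4.4
   vertex 5.4 4.6 5.0
  endloop
 endfacet
 facet normal -0.536 -0.490 -0.687
  outer loop
   vertex 3.0 4.8 0.4
   vertex 3.4 2.4 1.8
   vertex 0.8 4.4 2.4
  endloop
 endfacet
 facet normal -0.256 -0.519 -0.816
  outer loop
   vertex 3.0 4.8 0.4
   vertex 5.6 3.2 0.6
   vertex 3.4 2.4 1.8
  endloop
 endfacet
 facet normal -0.437 0.843 -0.312
  outer loop
   vertex 3.0 4.8 0.4
   vertex 0.8 4.4 2.4
   vertex 4.4 5.6 0.6
  endloop
 endfacet
 facet normal 0.110 0.055 -0.992
  outer loop
   vertex 3.0 4.8 0.4
   vertex 4.4 5.6 0.6
   vertex 5.6 3.2 0.6
  endloop
 endfacet
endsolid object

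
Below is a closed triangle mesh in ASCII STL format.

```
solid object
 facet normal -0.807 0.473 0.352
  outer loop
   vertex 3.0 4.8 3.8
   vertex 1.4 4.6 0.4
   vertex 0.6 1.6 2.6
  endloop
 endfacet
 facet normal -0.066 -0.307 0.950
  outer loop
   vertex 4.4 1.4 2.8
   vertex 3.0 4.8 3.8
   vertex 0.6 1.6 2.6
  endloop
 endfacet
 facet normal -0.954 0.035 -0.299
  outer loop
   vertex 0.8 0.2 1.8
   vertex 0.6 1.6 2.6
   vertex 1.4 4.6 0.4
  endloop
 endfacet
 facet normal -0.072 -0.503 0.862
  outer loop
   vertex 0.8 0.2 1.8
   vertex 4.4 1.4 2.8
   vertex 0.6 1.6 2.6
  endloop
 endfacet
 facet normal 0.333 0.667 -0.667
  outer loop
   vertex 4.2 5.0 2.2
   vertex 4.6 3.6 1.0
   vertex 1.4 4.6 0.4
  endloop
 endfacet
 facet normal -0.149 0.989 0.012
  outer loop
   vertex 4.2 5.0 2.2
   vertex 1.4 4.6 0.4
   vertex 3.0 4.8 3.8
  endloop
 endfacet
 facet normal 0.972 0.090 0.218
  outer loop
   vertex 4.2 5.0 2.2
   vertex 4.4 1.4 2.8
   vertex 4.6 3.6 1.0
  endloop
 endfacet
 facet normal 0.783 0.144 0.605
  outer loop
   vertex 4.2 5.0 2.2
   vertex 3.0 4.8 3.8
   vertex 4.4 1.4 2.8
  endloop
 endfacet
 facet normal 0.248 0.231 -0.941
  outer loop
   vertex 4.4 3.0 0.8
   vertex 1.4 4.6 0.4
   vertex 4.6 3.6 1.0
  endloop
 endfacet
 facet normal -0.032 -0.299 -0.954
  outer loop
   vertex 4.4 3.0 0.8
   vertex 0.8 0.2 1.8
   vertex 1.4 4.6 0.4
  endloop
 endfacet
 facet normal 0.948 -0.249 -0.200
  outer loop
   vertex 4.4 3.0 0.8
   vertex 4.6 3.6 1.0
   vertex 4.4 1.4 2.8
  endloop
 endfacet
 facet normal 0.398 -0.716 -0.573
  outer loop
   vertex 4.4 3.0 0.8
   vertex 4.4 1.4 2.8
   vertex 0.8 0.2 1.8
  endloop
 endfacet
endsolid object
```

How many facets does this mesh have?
12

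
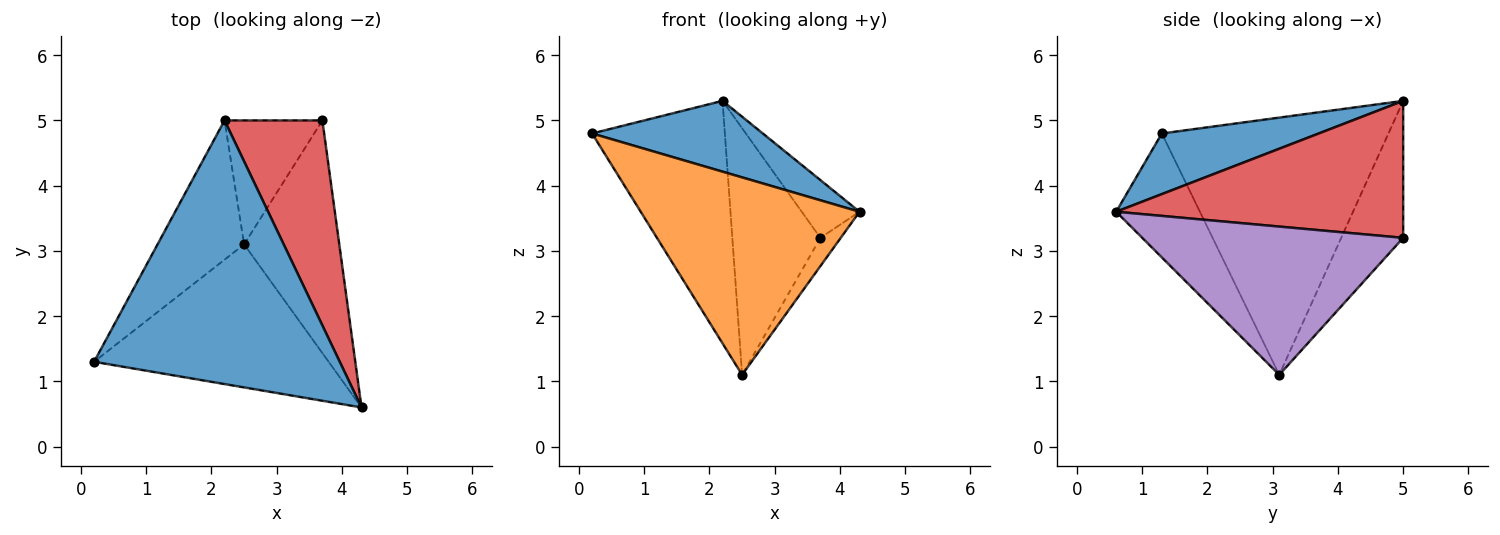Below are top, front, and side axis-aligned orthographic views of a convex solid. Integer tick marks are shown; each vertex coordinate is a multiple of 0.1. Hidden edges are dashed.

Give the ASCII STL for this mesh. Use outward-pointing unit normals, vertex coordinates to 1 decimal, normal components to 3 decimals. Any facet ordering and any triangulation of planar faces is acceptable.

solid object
 facet normal 0.232 -0.252 0.939
  outer loop
   vertex 2.2 5.0 5.3
   vertex 0.2 1.3 4.8
   vertex 4.3 0.6 3.6
  endloop
 endfacet
 facet normal -0.296 -0.774 -0.560
  outer loop
   vertex 2.5 3.1 1.1
   vertex 4.3 0.6 3.6
   vertex 0.2 1.3 4.8
  endloop
 endfacet
 facet normal -0.829 0.486 -0.279
  outer loop
   vertex 2.5 3.1 1.1
   vertex 0.2 1.3 4.8
   vertex 2.2 5.0 5.3
  endloop
 endfacet
 facet normal 0.803 0.162 0.574
  outer loop
   vertex 3.7 5.0 3.2
   vertex 2.2 5.0 5.3
   vertex 4.3 0.6 3.6
  endloop
 endfacet
 facet normal 0.840 0.065 -0.539
  outer loop
   vertex 3.7 5.0 3.2
   vertex 4.3 0.6 3.6
   vertex 2.5 3.1 1.1
  endloop
 endfacet
 facet normal -0.532 0.756 -0.380
  outer loop
   vertex 3.7 5.0 3.2
   vertex 2.5 3.1 1.1
   vertex 2.2 5.0 5.3
  endloop
 endfacet
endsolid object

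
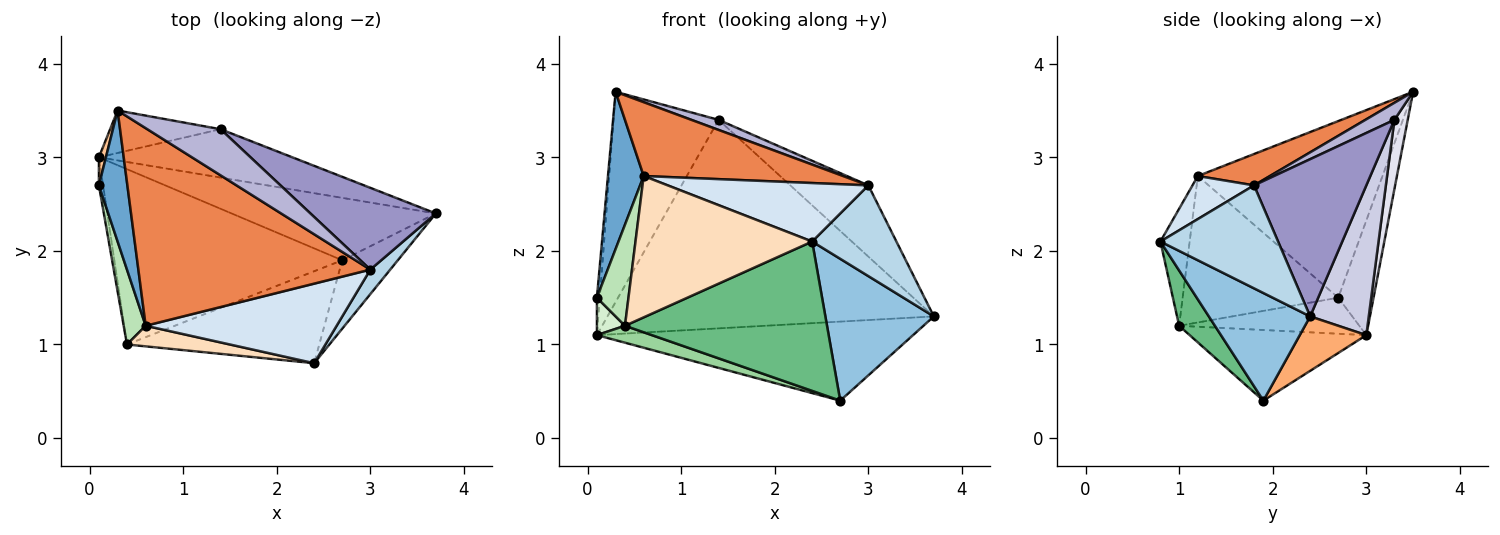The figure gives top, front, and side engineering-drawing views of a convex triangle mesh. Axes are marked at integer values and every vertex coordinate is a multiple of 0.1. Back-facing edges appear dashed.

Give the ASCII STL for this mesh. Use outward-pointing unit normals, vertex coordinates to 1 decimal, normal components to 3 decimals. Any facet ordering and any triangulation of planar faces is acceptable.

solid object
 facet normal -0.970 -0.188 0.156
  outer loop
   vertex 0.6 1.2 2.8
   vertex 0.3 3.5 3.7
   vertex 0.1 2.7 1.5
  endloop
 endfacet
 facet normal 0.644 -0.689 -0.332
  outer loop
   vertex 2.7 1.9 0.4
   vertex 3.7 2.4 1.3
   vertex 2.4 0.8 2.1
  endloop
 endfacet
 facet normal 0.803 -0.575 0.155
  outer loop
   vertex 3.0 1.8 2.7
   vertex 2.4 0.8 2.1
   vertex 3.7 2.4 1.3
  endloop
 endfacet
 facet normal 0.179 -0.583 0.793
  outer loop
   vertex 3.0 1.8 2.7
   vertex 0.6 1.2 2.8
   vertex 2.4 0.8 2.1
  endloop
 endfacet
 facet normal 0.126 -0.347 0.929
  outer loop
   vertex 3.0 1.8 2.7
   vertex 0.3 3.5 3.7
   vertex 0.6 1.2 2.8
  endloop
 endfacet
 facet normal 0.163 0.774 -0.611
  outer loop
   vertex 0.1 3.0 1.1
   vertex 3.7 2.4 1.3
   vertex 2.7 1.9 0.4
  endloop
 endfacet
 facet normal -0.995 0.081 0.061
  outer loop
   vertex 0.1 3.0 1.1
   vertex 0.1 2.7 1.5
   vertex 0.3 3.5 3.7
  endloop
 endfacet
 facet normal -0.162 -0.977 0.142
  outer loop
   vertex 0.4 1.0 1.2
   vertex 2.4 0.8 2.1
   vertex 0.6 1.2 2.8
  endloop
 endfacet
 facet normal 0.149 -0.842 -0.518
  outer loop
   vertex 0.4 1.0 1.2
   vertex 2.7 1.9 0.4
   vertex 2.4 0.8 2.1
  endloop
 endfacet
 facet normal -0.295 -0.092 -0.951
  outer loop
   vertex 0.4 1.0 1.2
   vertex 0.1 3.0 1.1
   vertex 2.7 1.9 0.4
  endloop
 endfacet
 facet normal -0.970 -0.197 0.146
  outer loop
   vertex 0.4 1.0 1.2
   vertex 0.6 1.2 2.8
   vertex 0.1 2.7 1.5
  endloop
 endfacet
 facet normal -0.982 -0.153 -0.115
  outer loop
   vertex 0.4 1.0 1.2
   vertex 0.1 2.7 1.5
   vertex 0.1 3.0 1.1
  endloop
 endfacet
 facet normal 0.687 0.477 0.548
  outer loop
   vertex 1.4 3.3 3.4
   vertex 3.0 1.8 2.7
   vertex 3.7 2.4 1.3
  endloop
 endfacet
 facet normal 0.222 -0.208 0.953
  outer loop
   vertex 1.4 3.3 3.4
   vertex 0.3 3.5 3.7
   vertex 3.0 1.8 2.7
  endloop
 endfacet
 facet normal 0.172 0.960 -0.223
  outer loop
   vertex 1.4 3.3 3.4
   vertex 3.7 2.4 1.3
   vertex 0.1 3.0 1.1
  endloop
 endfacet
 facet normal 0.123 0.973 -0.197
  outer loop
   vertex 1.4 3.3 3.4
   vertex 0.1 3.0 1.1
   vertex 0.3 3.5 3.7
  endloop
 endfacet
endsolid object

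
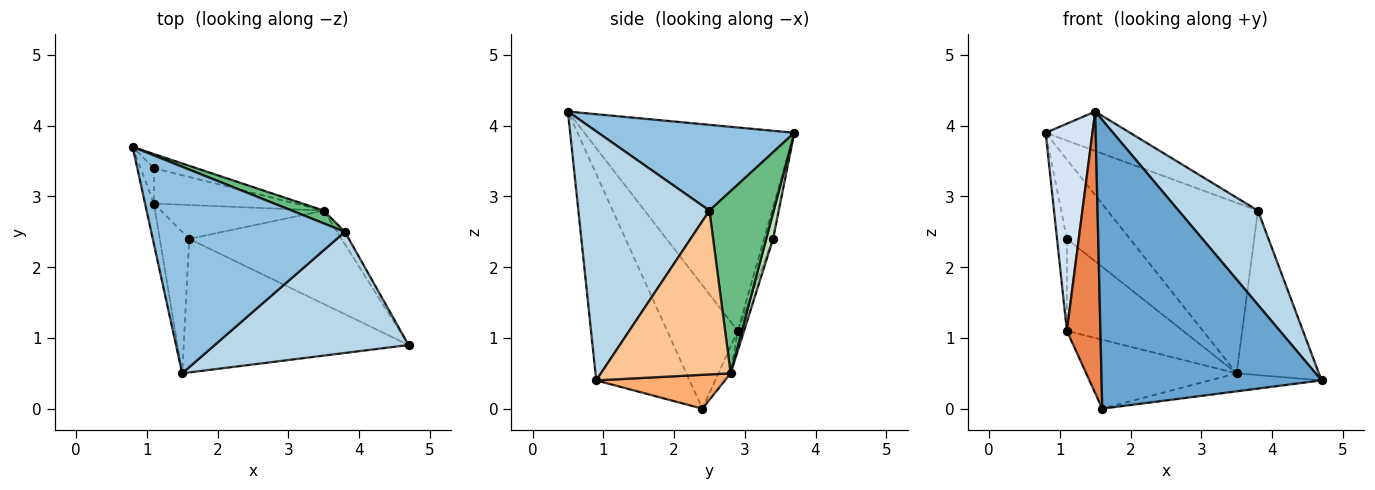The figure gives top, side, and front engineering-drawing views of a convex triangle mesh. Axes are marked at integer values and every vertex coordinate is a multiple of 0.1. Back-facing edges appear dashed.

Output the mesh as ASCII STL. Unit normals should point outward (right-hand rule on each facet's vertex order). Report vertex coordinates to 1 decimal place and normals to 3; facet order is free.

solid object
 facet normal -0.359 -0.847 -0.392
  outer loop
   vertex 1.6 2.4 0.0
   vertex 4.7 0.9 0.4
   vertex 1.5 0.5 4.2
  endloop
 endfacet
 facet normal 0.399 0.172 0.901
  outer loop
   vertex 3.8 2.5 2.8
   vertex 0.8 3.7 3.9
   vertex 1.5 0.5 4.2
  endloop
 endfacet
 facet normal 0.712 -0.431 0.554
  outer loop
   vertex 3.8 2.5 2.8
   vertex 1.5 0.5 4.2
   vertex 4.7 0.9 0.4
  endloop
 endfacet
 facet normal -0.975 -0.217 -0.042
  outer loop
   vertex 1.1 2.9 1.1
   vertex 1.5 0.5 4.2
   vertex 0.8 3.7 3.9
  endloop
 endfacet
 facet normal -0.883 -0.419 -0.211
  outer loop
   vertex 1.1 2.9 1.1
   vertex 1.6 2.4 0.0
   vertex 1.5 0.5 4.2
  endloop
 endfacet
 facet normal 0.213 0.185 -0.959
  outer loop
   vertex 3.5 2.8 0.5
   vertex 4.7 0.9 0.4
   vertex 1.6 2.4 0.0
  endloop
 endfacet
 facet normal 0.844 0.535 -0.040
  outer loop
   vertex 3.5 2.8 0.5
   vertex 3.8 2.5 2.8
   vertex 4.7 0.9 0.4
  endloop
 endfacet
 facet normal -0.073 0.895 -0.440
  outer loop
   vertex 3.5 2.8 0.5
   vertex 1.6 2.4 0.0
   vertex 1.1 2.9 1.1
  endloop
 endfacet
 facet normal 0.392 0.917 0.069
  outer loop
   vertex 3.5 2.8 0.5
   vertex 0.8 3.7 3.9
   vertex 3.8 2.5 2.8
  endloop
 endfacet
 facet normal -0.653 0.707 -0.272
  outer loop
   vertex 1.1 3.4 2.4
   vertex 1.1 2.9 1.1
   vertex 0.8 3.7 3.9
  endloop
 endfacet
 facet normal 0.107 0.979 -0.174
  outer loop
   vertex 1.1 3.4 2.4
   vertex 0.8 3.7 3.9
   vertex 3.5 2.8 0.5
  endloop
 endfacet
 facet normal -0.051 0.932 -0.359
  outer loop
   vertex 1.1 3.4 2.4
   vertex 3.5 2.8 0.5
   vertex 1.1 2.9 1.1
  endloop
 endfacet
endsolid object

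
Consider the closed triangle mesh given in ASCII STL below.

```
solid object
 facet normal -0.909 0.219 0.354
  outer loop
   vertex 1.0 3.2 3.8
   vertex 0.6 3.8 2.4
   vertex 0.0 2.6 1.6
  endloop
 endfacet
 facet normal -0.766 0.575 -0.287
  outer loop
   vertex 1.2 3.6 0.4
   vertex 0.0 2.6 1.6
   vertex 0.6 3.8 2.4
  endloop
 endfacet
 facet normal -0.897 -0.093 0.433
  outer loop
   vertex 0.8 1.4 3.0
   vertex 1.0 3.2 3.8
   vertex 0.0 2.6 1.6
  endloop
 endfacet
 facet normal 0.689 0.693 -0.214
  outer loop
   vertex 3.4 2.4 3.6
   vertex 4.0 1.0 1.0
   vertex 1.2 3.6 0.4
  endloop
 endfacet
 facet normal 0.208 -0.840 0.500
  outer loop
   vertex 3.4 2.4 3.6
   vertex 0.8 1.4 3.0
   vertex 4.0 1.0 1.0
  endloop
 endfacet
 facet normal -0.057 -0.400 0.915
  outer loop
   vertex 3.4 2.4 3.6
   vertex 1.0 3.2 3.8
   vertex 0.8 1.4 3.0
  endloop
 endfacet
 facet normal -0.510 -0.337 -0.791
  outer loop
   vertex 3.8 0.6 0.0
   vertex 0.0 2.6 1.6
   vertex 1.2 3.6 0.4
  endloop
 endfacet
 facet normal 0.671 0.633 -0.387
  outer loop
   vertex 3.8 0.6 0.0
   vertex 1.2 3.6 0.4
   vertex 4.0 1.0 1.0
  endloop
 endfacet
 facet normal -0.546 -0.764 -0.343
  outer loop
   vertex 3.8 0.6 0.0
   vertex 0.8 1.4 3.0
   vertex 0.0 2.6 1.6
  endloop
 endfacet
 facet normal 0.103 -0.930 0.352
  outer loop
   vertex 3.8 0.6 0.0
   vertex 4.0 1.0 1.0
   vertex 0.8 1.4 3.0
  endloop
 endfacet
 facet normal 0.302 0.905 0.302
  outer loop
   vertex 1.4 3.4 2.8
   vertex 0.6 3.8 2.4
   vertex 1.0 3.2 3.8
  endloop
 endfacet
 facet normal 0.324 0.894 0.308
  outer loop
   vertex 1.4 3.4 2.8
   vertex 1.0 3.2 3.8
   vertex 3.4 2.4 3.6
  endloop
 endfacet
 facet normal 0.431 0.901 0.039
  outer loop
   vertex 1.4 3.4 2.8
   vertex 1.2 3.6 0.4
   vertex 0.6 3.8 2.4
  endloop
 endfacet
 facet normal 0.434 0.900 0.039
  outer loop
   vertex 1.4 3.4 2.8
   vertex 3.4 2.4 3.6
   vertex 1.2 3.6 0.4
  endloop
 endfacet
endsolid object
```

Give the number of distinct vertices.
9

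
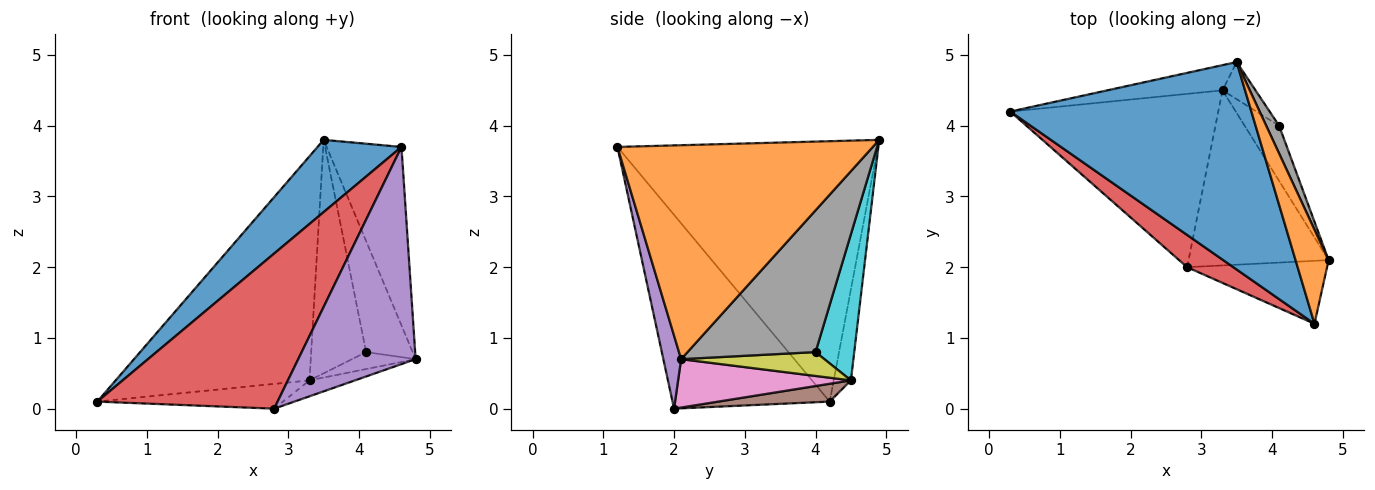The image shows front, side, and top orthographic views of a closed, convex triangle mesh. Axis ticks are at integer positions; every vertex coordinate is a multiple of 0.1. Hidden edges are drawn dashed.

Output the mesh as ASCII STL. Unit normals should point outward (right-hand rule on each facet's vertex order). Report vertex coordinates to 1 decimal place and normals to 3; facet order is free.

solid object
 facet normal -0.714 -0.230 0.661
  outer loop
   vertex 4.6 1.2 3.7
   vertex 3.5 4.9 3.8
   vertex 0.3 4.2 0.1
  endloop
 endfacet
 facet normal 0.949 0.278 0.147
  outer loop
   vertex 4.6 1.2 3.7
   vertex 4.8 2.1 0.7
   vertex 3.5 4.9 3.8
  endloop
 endfacet
 facet normal -0.088 0.990 -0.111
  outer loop
   vertex 3.3 4.5 0.4
   vertex 0.3 4.2 0.1
   vertex 3.5 4.9 3.8
  endloop
 endfacet
 facet normal -0.649 -0.745 0.155
  outer loop
   vertex 2.8 2.0 0.0
   vertex 4.6 1.2 3.7
   vertex 0.3 4.2 0.1
  endloop
 endfacet
 facet normal 0.144 -0.950 -0.276
  outer loop
   vertex 2.8 2.0 0.0
   vertex 4.8 2.1 0.7
   vertex 4.6 1.2 3.7
  endloop
 endfacet
 facet normal 0.085 0.141 -0.986
  outer loop
   vertex 2.8 2.0 0.0
   vertex 0.3 4.2 0.1
   vertex 3.3 4.5 0.4
  endloop
 endfacet
 facet normal 0.325 0.086 -0.942
  outer loop
   vertex 2.8 2.0 0.0
   vertex 3.3 4.5 0.4
   vertex 4.8 2.1 0.7
  endloop
 endfacet
 facet normal 0.936 0.341 0.085
  outer loop
   vertex 4.1 4.0 0.8
   vertex 3.5 4.9 3.8
   vertex 4.8 2.1 0.7
  endloop
 endfacet
 facet normal 0.552 0.245 -0.797
  outer loop
   vertex 4.1 4.0 0.8
   vertex 4.8 2.1 0.7
   vertex 3.3 4.5 0.4
  endloop
 endfacet
 facet normal 0.571 0.811 -0.129
  outer loop
   vertex 4.1 4.0 0.8
   vertex 3.3 4.5 0.4
   vertex 3.5 4.9 3.8
  endloop
 endfacet
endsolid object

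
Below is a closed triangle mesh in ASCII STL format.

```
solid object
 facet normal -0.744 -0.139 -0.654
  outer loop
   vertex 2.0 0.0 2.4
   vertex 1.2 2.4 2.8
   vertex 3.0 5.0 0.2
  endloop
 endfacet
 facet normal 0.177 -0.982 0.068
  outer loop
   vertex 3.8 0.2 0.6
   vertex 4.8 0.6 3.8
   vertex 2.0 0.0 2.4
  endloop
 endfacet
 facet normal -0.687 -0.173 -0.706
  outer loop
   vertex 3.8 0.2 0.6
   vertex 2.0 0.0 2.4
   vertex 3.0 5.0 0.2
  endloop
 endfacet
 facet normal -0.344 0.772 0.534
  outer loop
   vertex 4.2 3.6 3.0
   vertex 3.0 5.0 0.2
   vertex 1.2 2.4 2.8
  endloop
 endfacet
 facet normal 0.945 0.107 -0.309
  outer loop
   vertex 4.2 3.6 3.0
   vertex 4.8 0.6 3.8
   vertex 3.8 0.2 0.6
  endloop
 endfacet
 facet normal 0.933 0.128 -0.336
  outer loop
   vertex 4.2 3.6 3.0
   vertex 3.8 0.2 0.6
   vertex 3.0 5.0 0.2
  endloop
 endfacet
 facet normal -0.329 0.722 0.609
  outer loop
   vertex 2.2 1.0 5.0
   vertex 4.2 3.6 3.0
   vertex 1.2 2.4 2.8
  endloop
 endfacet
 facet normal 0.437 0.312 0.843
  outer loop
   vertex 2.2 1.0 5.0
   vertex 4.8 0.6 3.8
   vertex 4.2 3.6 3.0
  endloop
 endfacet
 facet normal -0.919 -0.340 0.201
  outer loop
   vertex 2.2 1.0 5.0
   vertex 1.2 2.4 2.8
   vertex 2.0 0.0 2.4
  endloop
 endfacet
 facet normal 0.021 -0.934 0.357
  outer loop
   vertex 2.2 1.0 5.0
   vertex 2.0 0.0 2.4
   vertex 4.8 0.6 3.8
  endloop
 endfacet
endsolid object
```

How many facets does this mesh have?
10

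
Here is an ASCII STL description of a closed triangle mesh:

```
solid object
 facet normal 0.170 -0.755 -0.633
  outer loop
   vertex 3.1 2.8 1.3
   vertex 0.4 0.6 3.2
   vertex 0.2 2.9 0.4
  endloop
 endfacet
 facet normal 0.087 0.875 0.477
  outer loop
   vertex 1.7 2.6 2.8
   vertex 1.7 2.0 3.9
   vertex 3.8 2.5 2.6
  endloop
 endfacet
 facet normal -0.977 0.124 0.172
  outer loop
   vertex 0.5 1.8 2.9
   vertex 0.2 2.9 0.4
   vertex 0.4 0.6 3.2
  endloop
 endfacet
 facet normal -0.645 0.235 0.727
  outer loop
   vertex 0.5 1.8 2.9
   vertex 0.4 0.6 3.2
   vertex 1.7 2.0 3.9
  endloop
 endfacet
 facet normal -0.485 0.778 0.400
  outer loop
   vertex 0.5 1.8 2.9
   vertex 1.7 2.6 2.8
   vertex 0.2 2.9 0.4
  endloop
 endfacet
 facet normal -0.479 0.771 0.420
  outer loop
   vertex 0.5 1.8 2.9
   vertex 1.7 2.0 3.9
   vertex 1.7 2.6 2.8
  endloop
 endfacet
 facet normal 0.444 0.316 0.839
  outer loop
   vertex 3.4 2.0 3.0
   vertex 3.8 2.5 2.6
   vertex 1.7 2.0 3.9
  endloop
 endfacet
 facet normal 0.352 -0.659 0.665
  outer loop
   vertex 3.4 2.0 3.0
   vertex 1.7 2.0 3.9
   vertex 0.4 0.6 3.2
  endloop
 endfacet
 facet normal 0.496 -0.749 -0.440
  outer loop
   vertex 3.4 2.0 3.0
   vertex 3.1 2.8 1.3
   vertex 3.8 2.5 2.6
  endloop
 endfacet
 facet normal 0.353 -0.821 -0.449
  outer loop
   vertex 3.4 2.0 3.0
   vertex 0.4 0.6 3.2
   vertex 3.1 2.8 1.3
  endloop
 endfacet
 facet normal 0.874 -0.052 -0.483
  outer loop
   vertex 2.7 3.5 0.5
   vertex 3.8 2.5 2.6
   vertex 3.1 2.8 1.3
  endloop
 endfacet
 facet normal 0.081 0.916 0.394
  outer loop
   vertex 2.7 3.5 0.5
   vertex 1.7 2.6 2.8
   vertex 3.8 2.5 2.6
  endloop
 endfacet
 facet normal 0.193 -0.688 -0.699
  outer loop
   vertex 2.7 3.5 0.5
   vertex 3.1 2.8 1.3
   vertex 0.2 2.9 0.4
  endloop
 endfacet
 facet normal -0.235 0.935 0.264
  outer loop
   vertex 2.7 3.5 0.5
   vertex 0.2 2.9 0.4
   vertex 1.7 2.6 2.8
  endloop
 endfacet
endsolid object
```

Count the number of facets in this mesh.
14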